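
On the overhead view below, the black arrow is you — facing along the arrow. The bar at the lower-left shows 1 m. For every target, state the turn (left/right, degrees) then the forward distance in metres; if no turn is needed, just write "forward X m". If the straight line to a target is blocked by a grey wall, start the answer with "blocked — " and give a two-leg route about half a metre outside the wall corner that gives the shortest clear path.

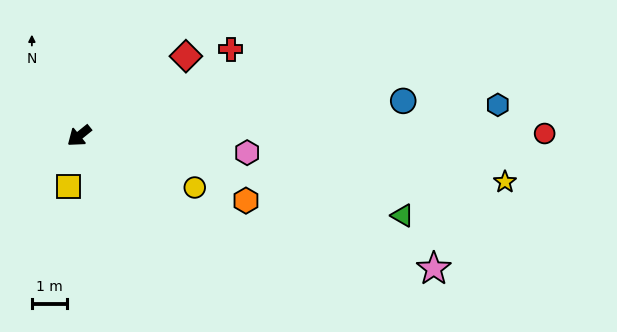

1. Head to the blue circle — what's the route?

turn left 147°, forward 9.4 m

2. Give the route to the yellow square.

turn left 39°, forward 1.5 m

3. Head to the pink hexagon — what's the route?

turn left 135°, forward 4.9 m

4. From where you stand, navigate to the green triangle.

turn left 127°, forward 9.6 m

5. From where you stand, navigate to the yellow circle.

turn left 117°, forward 3.7 m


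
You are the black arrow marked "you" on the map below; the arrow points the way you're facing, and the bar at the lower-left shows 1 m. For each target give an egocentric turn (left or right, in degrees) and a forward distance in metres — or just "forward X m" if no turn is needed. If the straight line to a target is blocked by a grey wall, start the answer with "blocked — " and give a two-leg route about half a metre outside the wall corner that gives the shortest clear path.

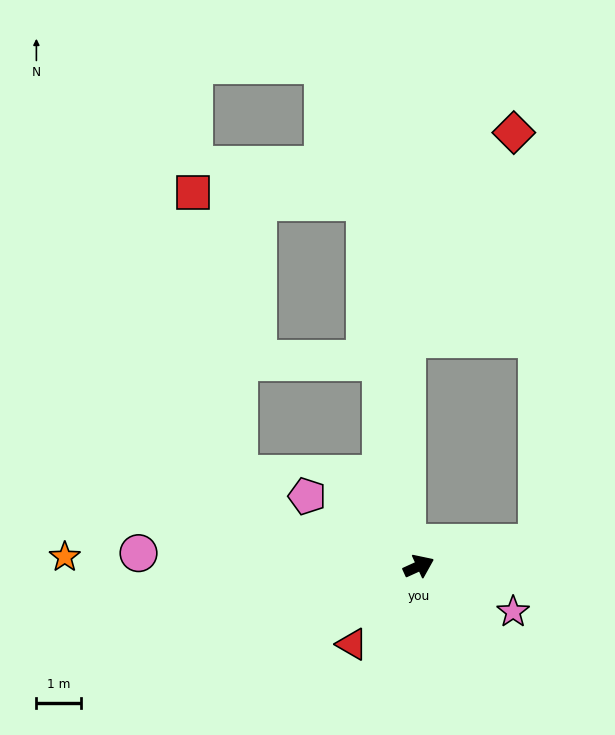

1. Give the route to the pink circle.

turn left 153°, forward 6.3 m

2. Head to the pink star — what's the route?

turn right 50°, forward 2.4 m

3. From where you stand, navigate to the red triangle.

turn right 155°, forward 2.3 m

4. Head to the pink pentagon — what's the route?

turn left 123°, forward 3.0 m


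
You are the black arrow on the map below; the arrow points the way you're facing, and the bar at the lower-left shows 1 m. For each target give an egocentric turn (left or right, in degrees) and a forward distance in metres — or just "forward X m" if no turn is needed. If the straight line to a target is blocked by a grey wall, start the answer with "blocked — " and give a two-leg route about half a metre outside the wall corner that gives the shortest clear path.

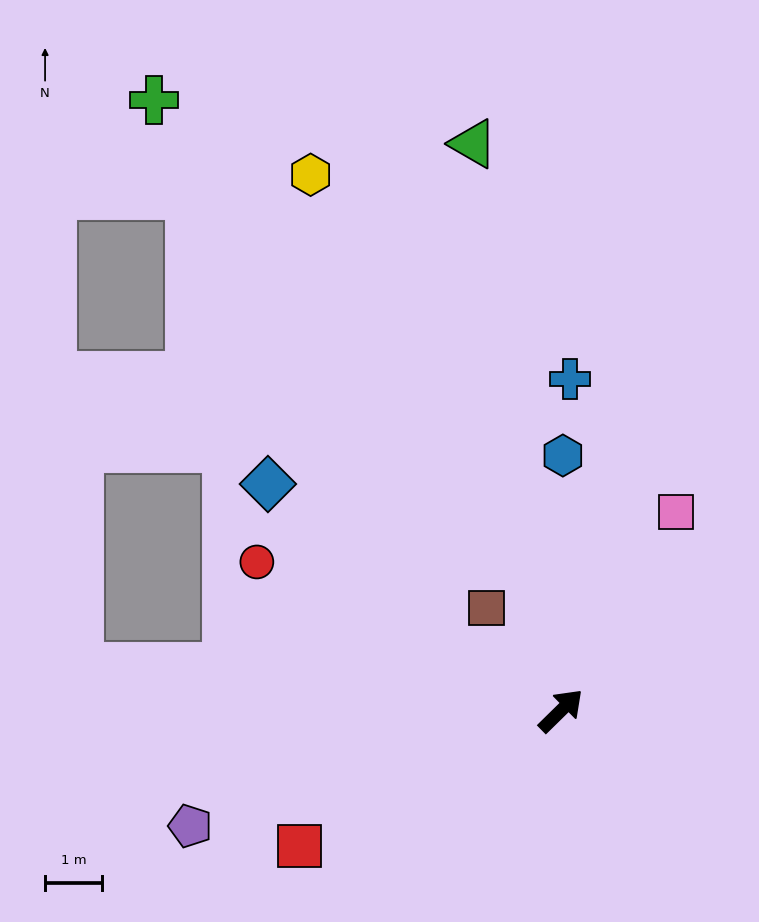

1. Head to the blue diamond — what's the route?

turn left 98°, forward 6.5 m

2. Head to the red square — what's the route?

turn left 163°, forward 5.1 m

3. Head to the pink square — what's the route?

turn left 15°, forward 4.0 m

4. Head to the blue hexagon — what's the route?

turn left 45°, forward 4.4 m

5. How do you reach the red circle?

turn left 109°, forward 5.9 m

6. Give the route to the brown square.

turn left 82°, forward 2.2 m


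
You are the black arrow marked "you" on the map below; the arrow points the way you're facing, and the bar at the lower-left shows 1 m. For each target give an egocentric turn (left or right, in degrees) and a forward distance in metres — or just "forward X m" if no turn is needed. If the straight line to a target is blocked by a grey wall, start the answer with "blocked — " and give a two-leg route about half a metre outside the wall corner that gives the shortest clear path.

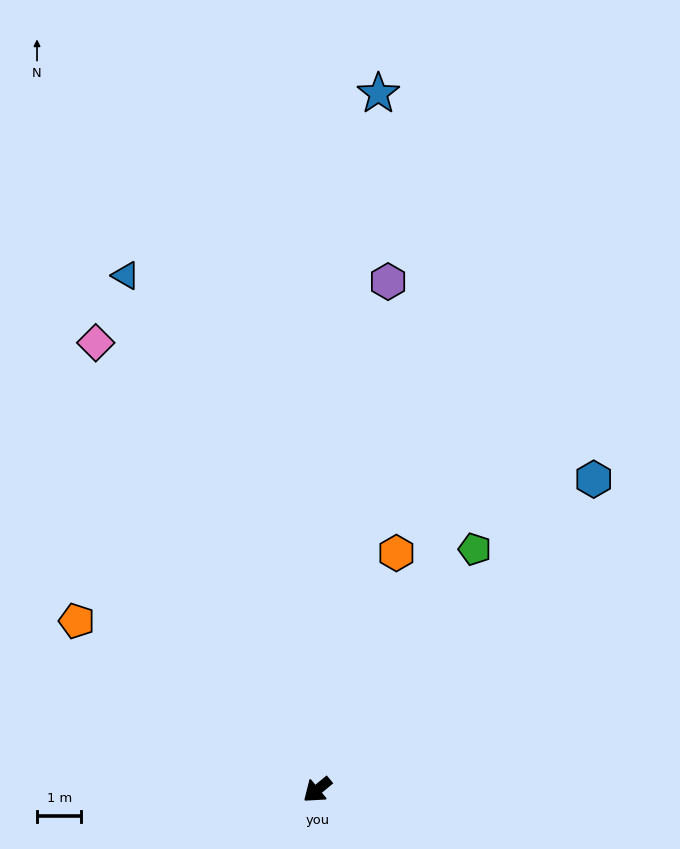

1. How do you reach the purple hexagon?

turn right 137°, forward 11.5 m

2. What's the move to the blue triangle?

turn right 109°, forward 12.3 m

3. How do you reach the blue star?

turn right 135°, forward 15.7 m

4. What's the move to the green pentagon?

turn right 163°, forward 6.5 m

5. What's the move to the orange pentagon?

turn right 75°, forward 6.6 m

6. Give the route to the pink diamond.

turn right 103°, forward 11.2 m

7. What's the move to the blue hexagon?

turn right 171°, forward 9.4 m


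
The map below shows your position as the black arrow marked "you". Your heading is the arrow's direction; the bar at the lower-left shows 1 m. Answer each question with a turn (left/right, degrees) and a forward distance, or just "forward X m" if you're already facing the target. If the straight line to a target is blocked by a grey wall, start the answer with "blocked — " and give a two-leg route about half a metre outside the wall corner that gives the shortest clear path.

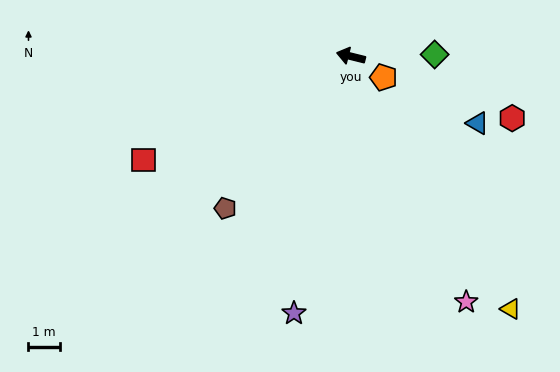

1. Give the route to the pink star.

turn left 129°, forward 8.7 m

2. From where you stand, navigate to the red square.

turn left 40°, forward 7.4 m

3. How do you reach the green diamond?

turn right 165°, forward 2.7 m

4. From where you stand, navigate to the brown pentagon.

turn left 64°, forward 6.3 m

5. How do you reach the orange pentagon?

turn left 161°, forward 1.2 m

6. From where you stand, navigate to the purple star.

turn left 91°, forward 8.4 m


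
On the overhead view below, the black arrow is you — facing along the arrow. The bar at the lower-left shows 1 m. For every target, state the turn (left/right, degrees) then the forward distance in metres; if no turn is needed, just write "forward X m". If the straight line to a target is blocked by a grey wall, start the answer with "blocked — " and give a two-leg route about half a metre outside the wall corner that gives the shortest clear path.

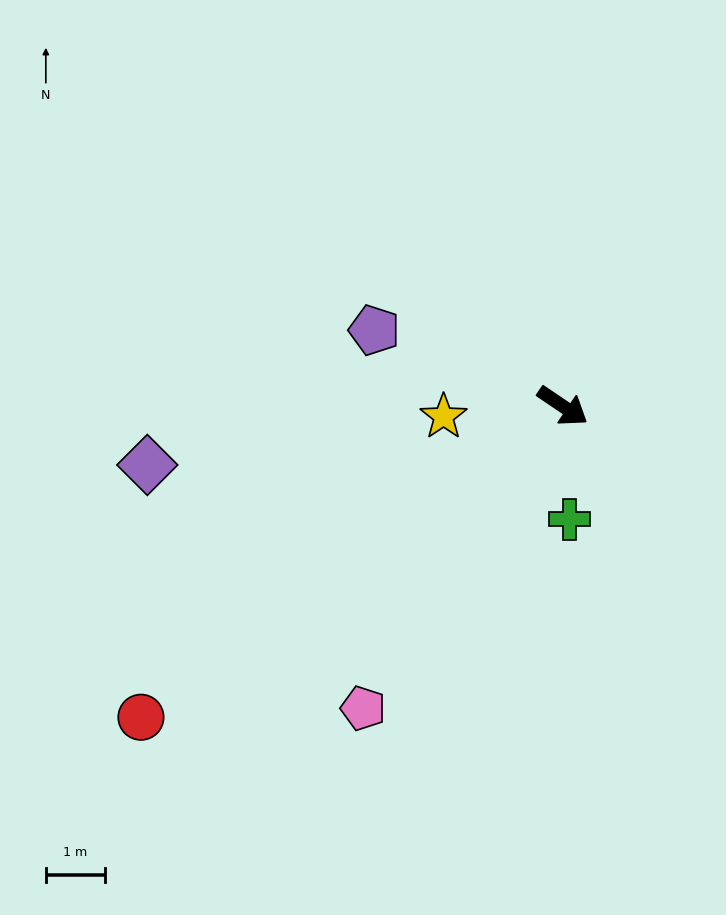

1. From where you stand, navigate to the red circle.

turn right 110°, forward 8.8 m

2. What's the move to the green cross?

turn right 53°, forward 1.9 m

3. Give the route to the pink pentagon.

turn right 89°, forward 6.1 m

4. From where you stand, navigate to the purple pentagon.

turn right 168°, forward 3.4 m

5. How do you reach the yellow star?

turn right 141°, forward 2.0 m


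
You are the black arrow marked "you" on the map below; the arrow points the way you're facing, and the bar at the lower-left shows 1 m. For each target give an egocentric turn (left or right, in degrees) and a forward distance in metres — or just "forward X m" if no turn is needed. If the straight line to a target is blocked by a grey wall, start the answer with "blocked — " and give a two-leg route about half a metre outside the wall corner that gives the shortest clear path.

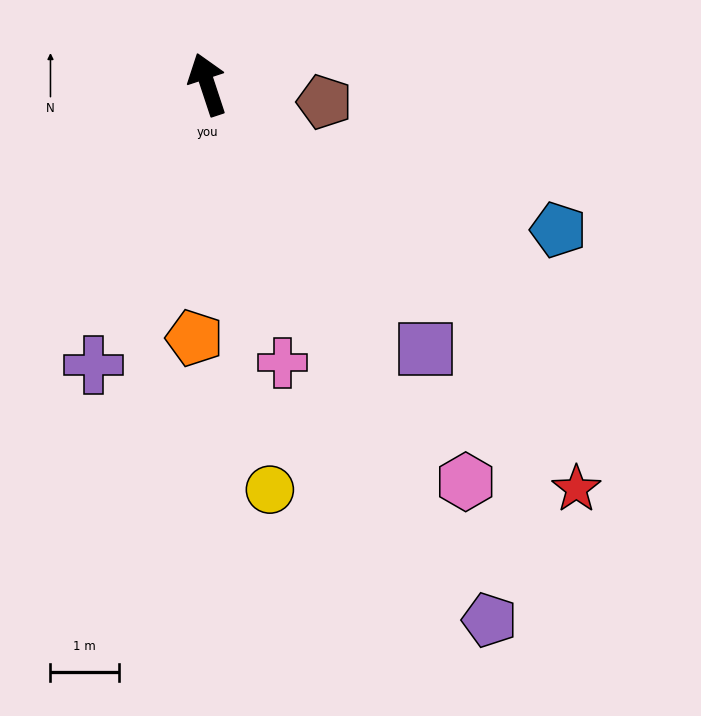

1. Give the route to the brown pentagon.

turn right 117°, forward 1.7 m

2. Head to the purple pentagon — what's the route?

turn right 171°, forward 8.8 m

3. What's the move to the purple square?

turn right 159°, forward 5.0 m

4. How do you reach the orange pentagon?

turn left 159°, forward 3.7 m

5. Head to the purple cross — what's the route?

turn left 140°, forward 4.4 m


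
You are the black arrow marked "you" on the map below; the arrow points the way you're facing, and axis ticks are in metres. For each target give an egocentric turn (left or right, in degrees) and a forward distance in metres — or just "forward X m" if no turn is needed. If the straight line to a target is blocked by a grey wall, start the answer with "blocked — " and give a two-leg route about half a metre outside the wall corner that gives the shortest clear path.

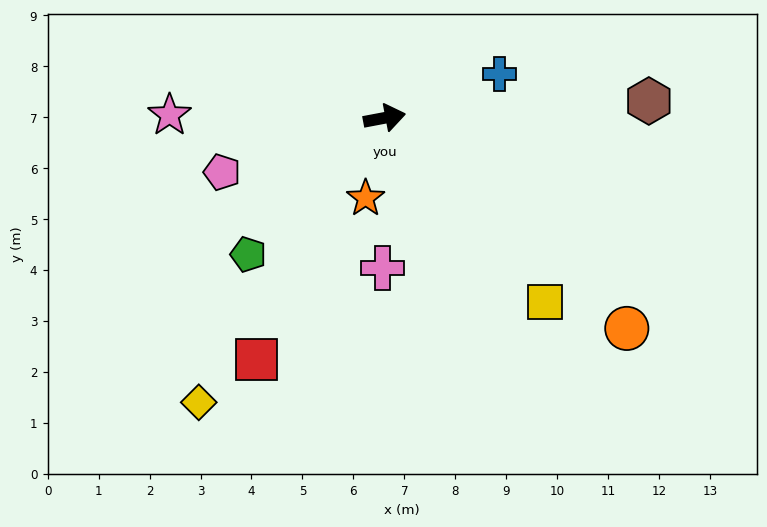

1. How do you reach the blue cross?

turn left 10°, forward 2.4 m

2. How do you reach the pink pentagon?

turn right 172°, forward 3.4 m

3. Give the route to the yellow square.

turn right 60°, forward 4.8 m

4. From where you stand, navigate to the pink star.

turn left 169°, forward 4.2 m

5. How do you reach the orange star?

turn right 114°, forward 1.6 m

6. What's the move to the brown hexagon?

turn right 7°, forward 5.2 m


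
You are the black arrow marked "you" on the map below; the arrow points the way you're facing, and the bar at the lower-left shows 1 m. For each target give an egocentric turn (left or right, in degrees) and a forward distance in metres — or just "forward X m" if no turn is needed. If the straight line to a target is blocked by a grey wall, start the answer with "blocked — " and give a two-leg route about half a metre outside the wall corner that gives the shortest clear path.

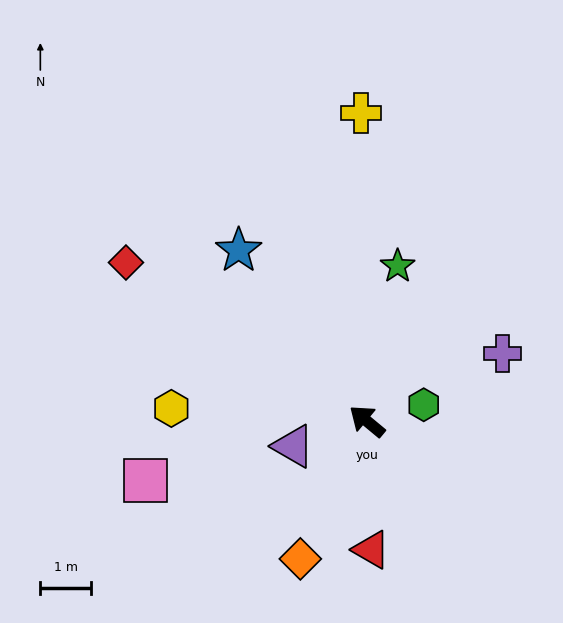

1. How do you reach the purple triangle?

turn left 58°, forward 1.5 m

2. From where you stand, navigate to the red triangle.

turn left 132°, forward 2.5 m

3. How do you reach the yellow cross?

turn right 49°, forward 6.1 m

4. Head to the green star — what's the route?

turn right 62°, forward 3.1 m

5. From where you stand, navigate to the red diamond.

turn left 6°, forward 5.7 m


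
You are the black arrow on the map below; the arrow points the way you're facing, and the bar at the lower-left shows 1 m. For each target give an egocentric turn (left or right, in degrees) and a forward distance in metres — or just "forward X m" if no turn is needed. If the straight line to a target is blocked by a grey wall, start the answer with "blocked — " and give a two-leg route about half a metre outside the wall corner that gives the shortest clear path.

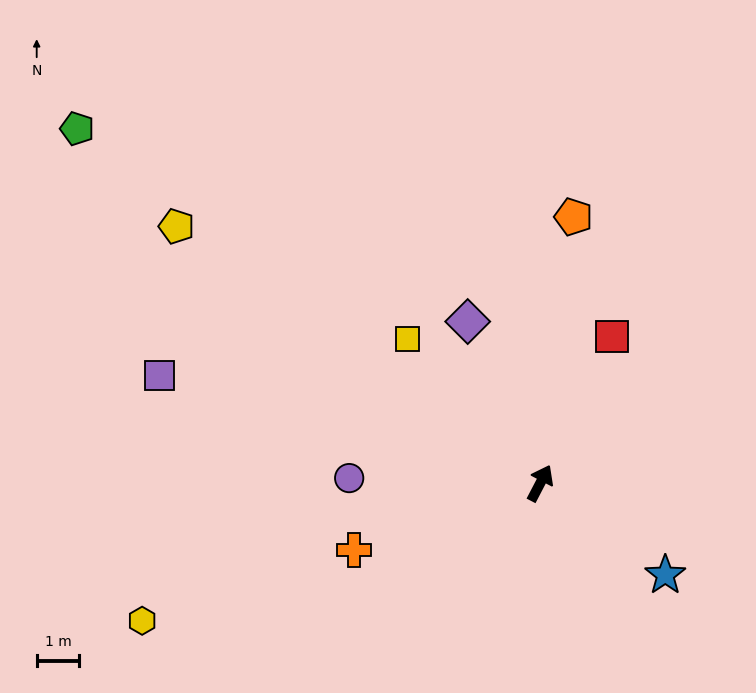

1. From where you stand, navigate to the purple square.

turn left 102°, forward 9.3 m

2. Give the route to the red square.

forward 3.8 m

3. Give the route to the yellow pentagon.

turn left 82°, forward 10.4 m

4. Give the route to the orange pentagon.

turn left 20°, forward 6.3 m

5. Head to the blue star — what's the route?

turn right 99°, forward 3.6 m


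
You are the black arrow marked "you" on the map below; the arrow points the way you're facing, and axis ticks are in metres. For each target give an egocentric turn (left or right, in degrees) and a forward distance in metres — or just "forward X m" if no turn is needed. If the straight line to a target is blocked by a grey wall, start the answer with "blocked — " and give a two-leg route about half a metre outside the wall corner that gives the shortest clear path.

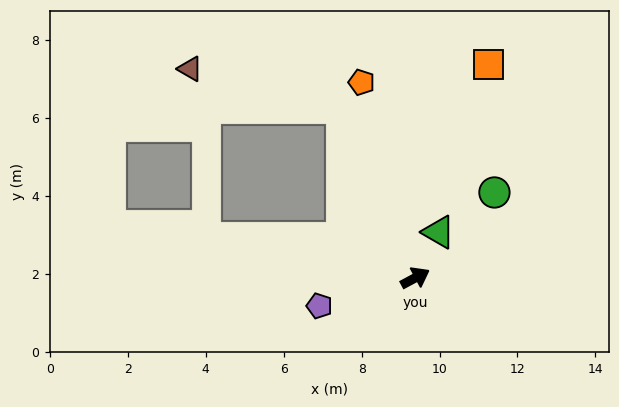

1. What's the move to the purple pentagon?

turn left 168°, forward 2.6 m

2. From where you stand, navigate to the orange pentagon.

turn left 77°, forward 5.2 m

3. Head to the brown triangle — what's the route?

blocked — turn left 85°, forward 4.8 m, then turn left 53°, forward 4.0 m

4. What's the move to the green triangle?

turn left 35°, forward 1.3 m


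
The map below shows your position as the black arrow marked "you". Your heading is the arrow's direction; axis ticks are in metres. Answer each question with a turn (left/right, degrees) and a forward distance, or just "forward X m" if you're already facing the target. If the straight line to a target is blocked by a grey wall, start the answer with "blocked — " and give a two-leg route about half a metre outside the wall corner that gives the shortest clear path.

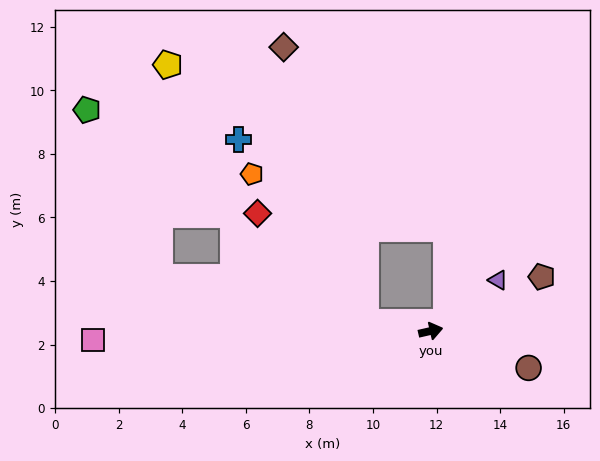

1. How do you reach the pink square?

turn left 169°, forward 10.6 m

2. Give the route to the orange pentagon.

blocked — turn left 160°, forward 2.1 m, then turn right 45°, forward 5.9 m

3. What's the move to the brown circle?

turn right 34°, forward 3.3 m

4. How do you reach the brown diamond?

blocked — turn left 160°, forward 2.1 m, then turn right 66°, forward 9.0 m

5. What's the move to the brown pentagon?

turn left 13°, forward 3.9 m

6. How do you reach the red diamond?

blocked — turn left 160°, forward 2.1 m, then turn right 38°, forward 4.8 m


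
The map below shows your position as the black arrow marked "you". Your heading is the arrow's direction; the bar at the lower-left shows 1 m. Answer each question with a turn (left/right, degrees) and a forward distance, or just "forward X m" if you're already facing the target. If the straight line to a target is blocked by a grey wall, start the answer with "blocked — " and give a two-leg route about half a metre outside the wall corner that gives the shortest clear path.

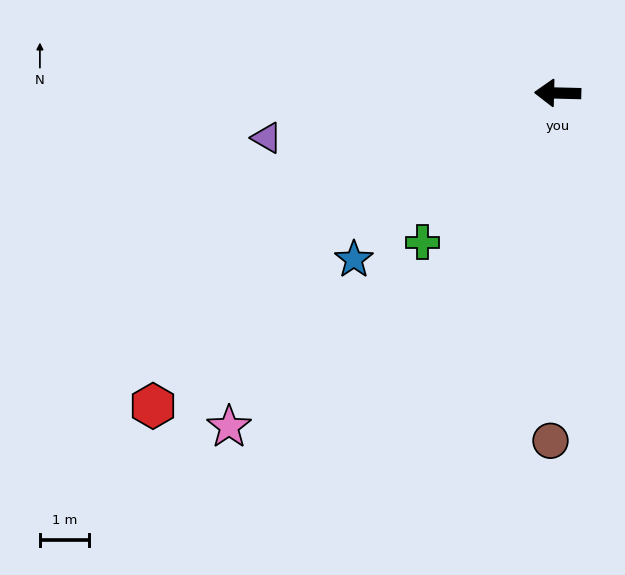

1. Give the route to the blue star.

turn left 41°, forward 5.4 m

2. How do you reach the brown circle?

turn left 90°, forward 7.1 m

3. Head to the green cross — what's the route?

turn left 49°, forward 4.1 m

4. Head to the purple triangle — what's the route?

turn left 10°, forward 6.0 m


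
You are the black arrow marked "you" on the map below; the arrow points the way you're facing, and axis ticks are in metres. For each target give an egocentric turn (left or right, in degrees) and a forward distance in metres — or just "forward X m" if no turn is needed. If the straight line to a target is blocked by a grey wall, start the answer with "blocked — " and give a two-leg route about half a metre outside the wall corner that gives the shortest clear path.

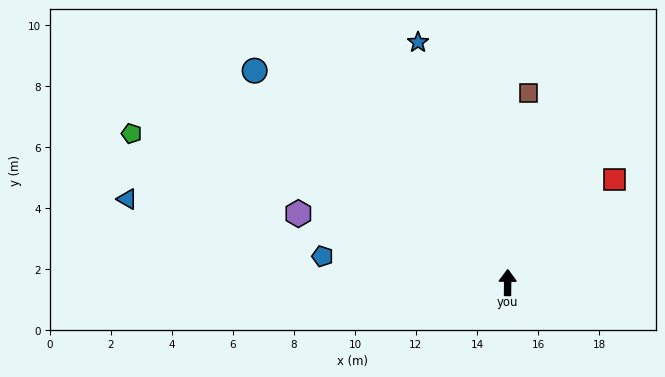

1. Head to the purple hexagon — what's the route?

turn left 72°, forward 7.2 m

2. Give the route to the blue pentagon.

turn left 82°, forward 6.1 m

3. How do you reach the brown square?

turn right 6°, forward 6.3 m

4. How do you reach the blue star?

turn left 21°, forward 8.4 m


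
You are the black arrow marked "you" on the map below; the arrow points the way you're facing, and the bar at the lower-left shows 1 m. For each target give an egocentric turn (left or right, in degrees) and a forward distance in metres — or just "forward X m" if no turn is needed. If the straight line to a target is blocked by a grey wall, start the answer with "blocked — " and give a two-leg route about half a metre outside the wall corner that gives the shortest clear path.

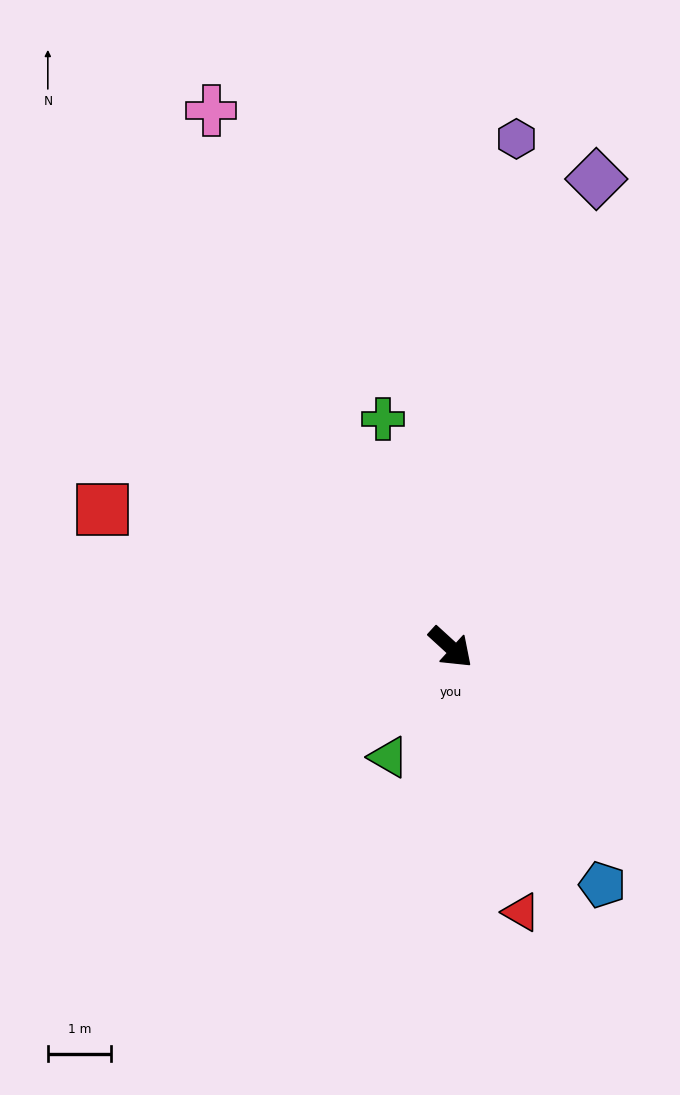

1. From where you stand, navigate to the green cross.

turn left 149°, forward 3.7 m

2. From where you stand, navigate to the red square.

turn right 159°, forward 5.9 m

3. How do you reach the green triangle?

turn right 77°, forward 2.0 m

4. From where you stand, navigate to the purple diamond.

turn left 115°, forward 7.7 m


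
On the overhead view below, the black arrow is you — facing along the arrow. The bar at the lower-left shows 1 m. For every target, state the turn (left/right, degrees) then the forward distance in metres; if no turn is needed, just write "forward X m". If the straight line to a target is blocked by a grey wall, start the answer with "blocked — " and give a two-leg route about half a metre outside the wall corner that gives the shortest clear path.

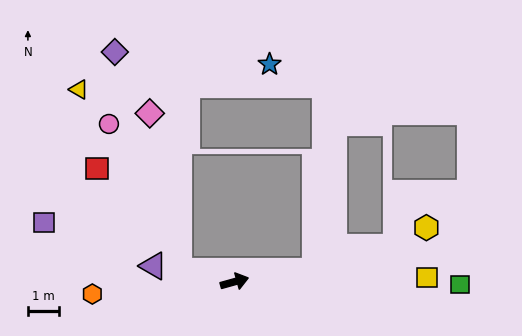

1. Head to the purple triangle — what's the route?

turn left 153°, forward 2.7 m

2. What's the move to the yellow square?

turn right 14°, forward 6.2 m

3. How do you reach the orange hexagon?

turn left 169°, forward 4.6 m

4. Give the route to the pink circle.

blocked — turn left 153°, forward 1.8 m, then turn right 53°, forward 5.3 m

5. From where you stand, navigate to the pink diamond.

blocked — turn left 153°, forward 1.8 m, then turn right 68°, forward 5.2 m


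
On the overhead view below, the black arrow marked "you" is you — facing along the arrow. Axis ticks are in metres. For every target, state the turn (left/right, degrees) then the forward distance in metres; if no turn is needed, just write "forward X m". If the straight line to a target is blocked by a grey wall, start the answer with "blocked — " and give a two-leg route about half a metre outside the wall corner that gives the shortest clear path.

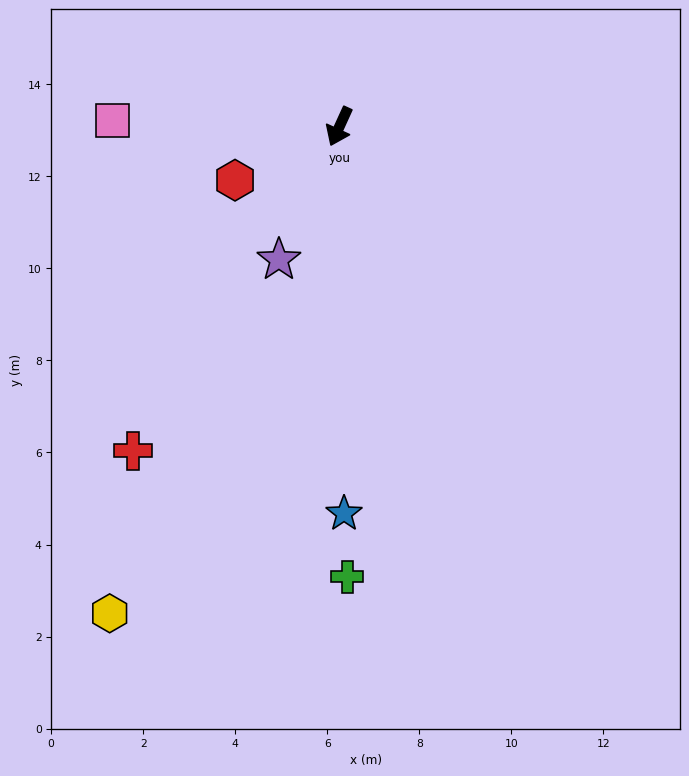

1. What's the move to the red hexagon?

turn right 38°, forward 2.5 m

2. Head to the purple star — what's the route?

forward 3.2 m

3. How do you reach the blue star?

turn left 25°, forward 8.4 m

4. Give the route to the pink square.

turn right 67°, forward 4.9 m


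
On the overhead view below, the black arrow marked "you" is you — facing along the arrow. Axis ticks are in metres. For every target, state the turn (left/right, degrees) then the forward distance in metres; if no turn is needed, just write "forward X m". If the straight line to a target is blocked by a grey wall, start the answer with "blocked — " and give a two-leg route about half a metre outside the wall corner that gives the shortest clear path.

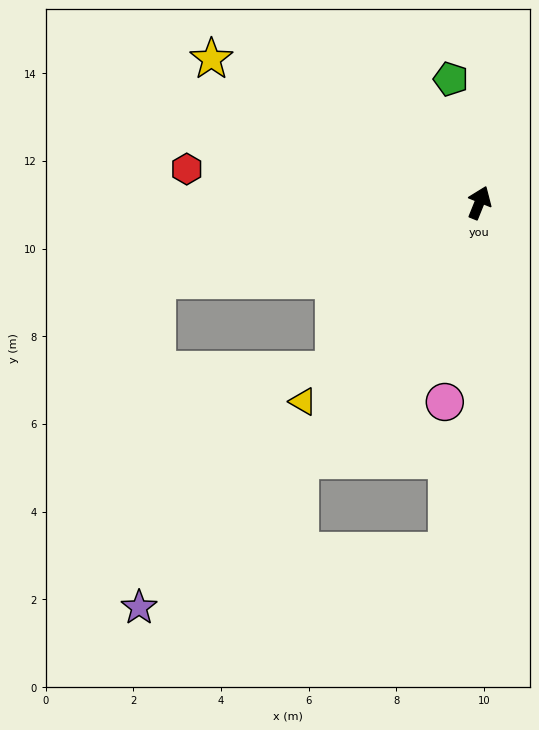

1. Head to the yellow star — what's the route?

turn left 84°, forward 6.9 m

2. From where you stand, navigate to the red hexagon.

turn left 105°, forward 6.7 m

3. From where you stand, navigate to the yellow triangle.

turn left 160°, forward 6.1 m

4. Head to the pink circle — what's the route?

turn right 168°, forward 4.6 m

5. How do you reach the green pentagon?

turn left 35°, forward 2.9 m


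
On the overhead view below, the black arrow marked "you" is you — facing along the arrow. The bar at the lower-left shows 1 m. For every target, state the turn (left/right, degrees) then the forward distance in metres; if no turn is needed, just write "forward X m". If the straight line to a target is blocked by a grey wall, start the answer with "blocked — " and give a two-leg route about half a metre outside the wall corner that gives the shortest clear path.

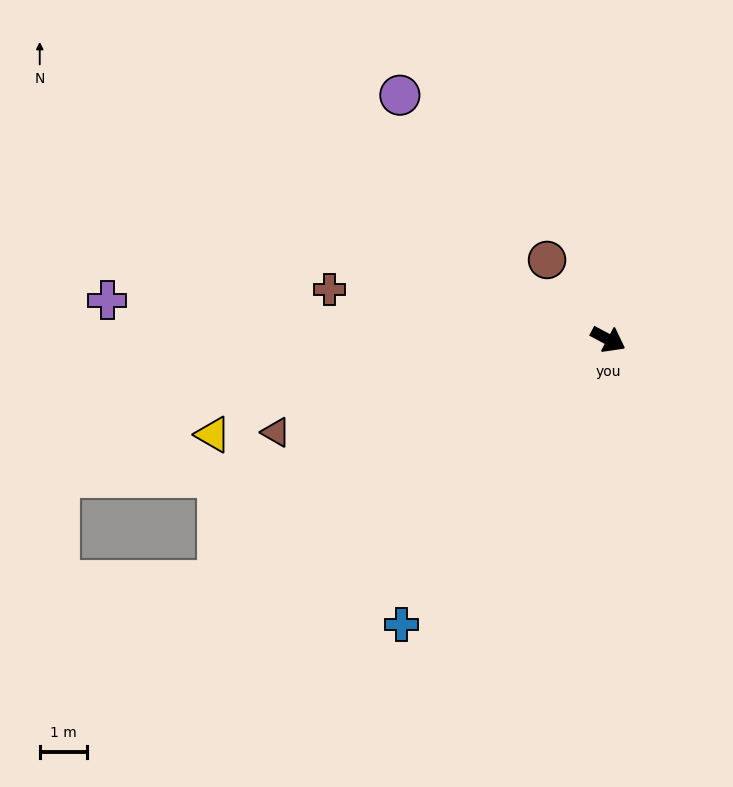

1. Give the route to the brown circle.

turn left 156°, forward 2.1 m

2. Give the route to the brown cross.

turn right 162°, forward 5.9 m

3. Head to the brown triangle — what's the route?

turn right 136°, forward 7.2 m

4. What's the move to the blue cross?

turn right 98°, forward 7.4 m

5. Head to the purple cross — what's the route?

turn right 156°, forward 10.5 m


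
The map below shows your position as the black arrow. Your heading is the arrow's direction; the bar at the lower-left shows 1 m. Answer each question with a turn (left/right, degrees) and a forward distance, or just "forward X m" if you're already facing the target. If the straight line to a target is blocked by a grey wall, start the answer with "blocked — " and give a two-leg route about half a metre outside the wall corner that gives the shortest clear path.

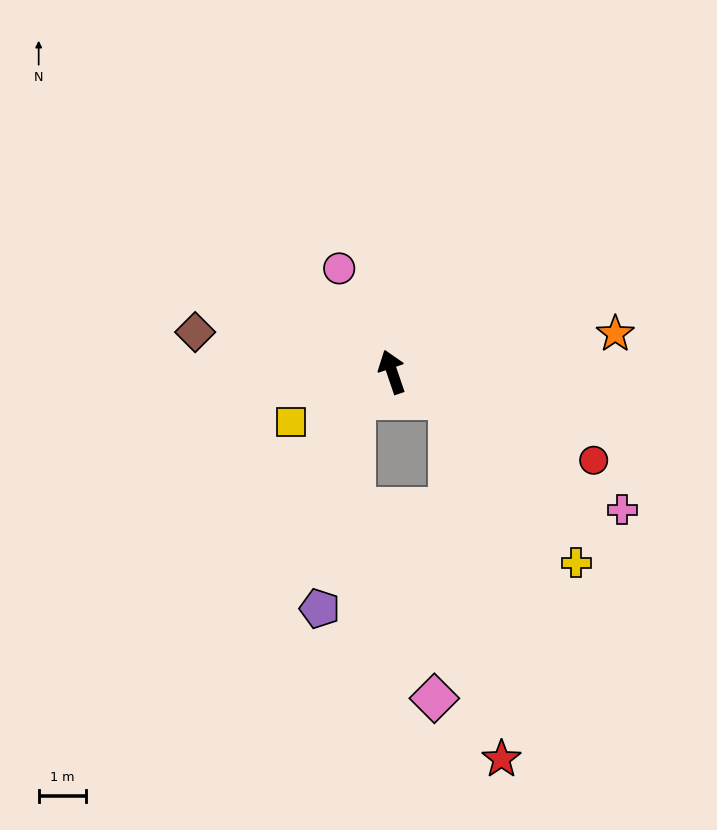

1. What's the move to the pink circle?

turn left 8°, forward 2.5 m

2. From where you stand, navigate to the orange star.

turn right 99°, forward 4.8 m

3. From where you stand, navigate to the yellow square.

turn left 98°, forward 2.4 m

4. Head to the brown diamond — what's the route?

turn left 60°, forward 4.2 m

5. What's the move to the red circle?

turn right 132°, forward 4.6 m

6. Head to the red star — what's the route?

blocked — turn right 135°, forward 1.3 m, then turn right 55°, forward 7.7 m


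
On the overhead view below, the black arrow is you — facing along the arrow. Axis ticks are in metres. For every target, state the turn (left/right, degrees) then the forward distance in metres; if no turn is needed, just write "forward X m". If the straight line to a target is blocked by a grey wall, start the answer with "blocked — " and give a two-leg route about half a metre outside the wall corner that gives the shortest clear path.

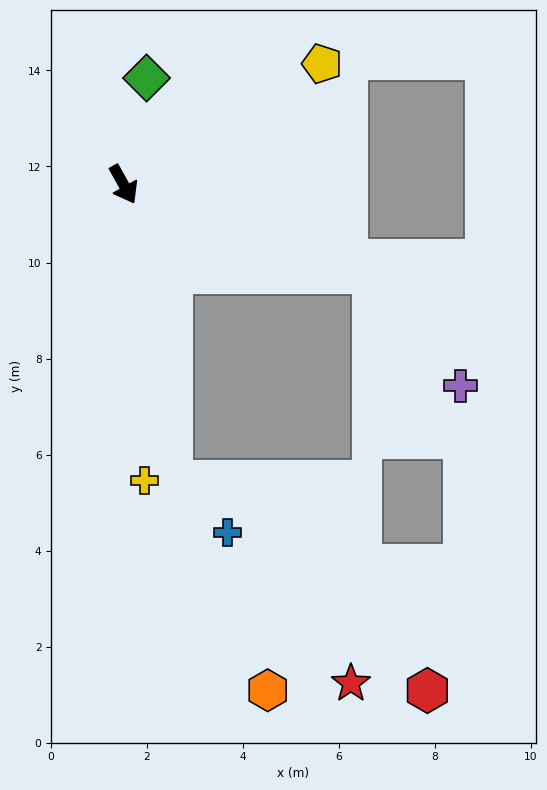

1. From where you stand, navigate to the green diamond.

turn left 139°, forward 2.3 m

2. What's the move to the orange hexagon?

blocked — turn right 20°, forward 6.3 m, then turn left 15°, forward 4.8 m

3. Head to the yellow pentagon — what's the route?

turn left 92°, forward 4.8 m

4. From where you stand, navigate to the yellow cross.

turn right 25°, forward 6.2 m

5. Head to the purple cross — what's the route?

blocked — turn left 41°, forward 5.5 m, then turn right 32°, forward 3.0 m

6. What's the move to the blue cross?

blocked — turn right 20°, forward 6.3 m, then turn left 37°, forward 1.6 m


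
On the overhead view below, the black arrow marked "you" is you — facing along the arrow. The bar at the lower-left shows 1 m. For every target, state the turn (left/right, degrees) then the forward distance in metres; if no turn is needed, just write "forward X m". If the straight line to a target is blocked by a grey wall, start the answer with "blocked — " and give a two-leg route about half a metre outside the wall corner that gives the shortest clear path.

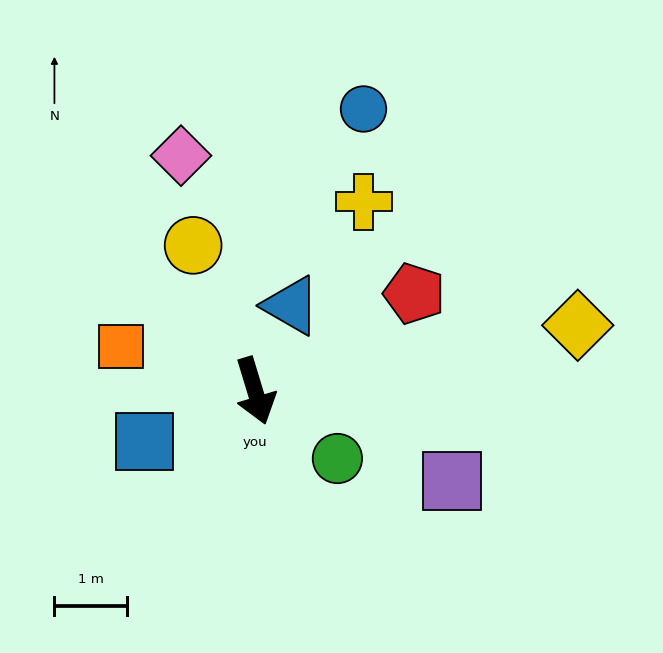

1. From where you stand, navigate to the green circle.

turn left 34°, forward 1.5 m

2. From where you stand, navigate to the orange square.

turn right 125°, forward 1.9 m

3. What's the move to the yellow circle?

turn right 174°, forward 2.2 m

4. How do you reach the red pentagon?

turn left 105°, forward 2.6 m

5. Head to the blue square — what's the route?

turn right 82°, forward 1.7 m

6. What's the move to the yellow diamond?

turn left 85°, forward 4.5 m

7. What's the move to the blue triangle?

turn left 140°, forward 1.3 m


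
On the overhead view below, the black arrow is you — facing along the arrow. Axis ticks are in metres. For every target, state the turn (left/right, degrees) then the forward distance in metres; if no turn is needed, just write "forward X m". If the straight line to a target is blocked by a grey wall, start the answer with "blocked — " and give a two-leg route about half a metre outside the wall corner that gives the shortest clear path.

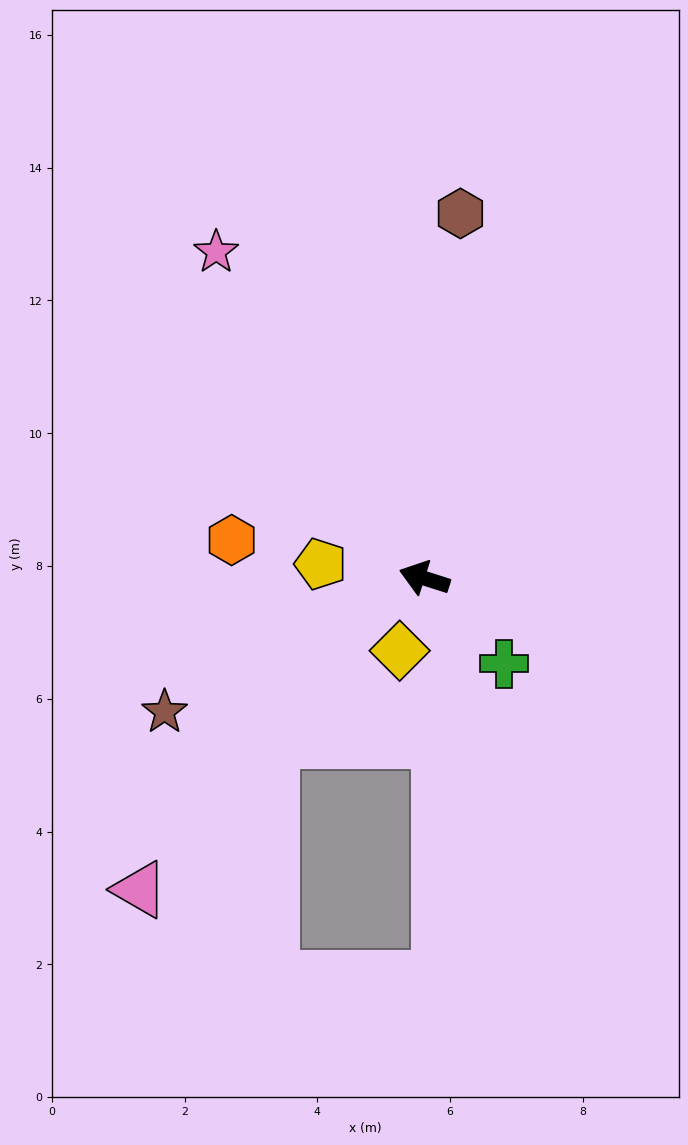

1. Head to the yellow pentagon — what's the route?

turn left 10°, forward 1.6 m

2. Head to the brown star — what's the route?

turn left 45°, forward 4.4 m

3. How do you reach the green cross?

turn left 151°, forward 1.8 m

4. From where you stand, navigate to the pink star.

turn right 40°, forward 5.8 m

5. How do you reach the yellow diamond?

turn left 89°, forward 1.2 m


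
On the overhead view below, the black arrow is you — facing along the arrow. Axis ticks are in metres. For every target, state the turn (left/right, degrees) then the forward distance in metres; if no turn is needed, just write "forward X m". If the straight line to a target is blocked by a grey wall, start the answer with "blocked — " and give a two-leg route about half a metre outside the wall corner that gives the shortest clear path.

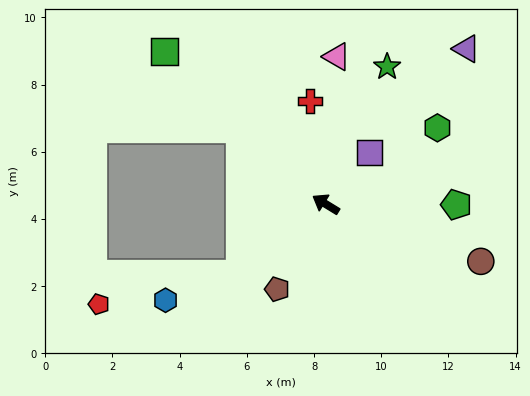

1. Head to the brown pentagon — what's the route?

turn left 92°, forward 2.9 m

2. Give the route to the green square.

turn right 12°, forward 6.6 m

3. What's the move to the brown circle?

turn right 169°, forward 4.9 m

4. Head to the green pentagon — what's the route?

turn right 149°, forward 3.9 m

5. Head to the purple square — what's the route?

turn right 99°, forward 2.0 m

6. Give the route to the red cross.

turn right 50°, forward 3.1 m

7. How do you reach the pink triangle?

turn right 63°, forward 4.4 m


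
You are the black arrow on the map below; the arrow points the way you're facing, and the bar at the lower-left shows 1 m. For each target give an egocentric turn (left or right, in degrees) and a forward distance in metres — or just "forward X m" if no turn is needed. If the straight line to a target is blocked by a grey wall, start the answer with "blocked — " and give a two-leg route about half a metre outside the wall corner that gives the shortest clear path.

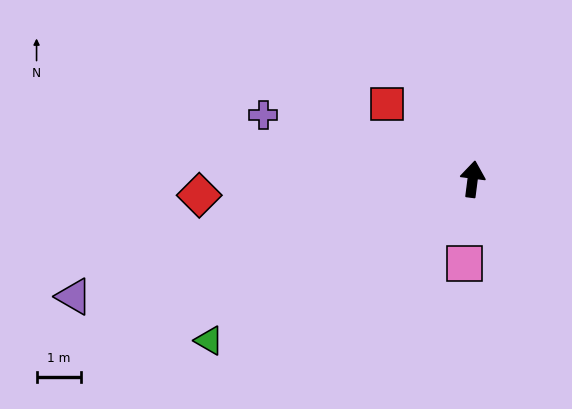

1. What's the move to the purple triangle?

turn left 114°, forward 9.3 m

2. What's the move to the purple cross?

turn left 80°, forward 4.9 m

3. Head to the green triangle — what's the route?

turn left 129°, forward 6.9 m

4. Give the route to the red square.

turn left 56°, forward 2.5 m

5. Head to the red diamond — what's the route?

turn left 101°, forward 6.1 m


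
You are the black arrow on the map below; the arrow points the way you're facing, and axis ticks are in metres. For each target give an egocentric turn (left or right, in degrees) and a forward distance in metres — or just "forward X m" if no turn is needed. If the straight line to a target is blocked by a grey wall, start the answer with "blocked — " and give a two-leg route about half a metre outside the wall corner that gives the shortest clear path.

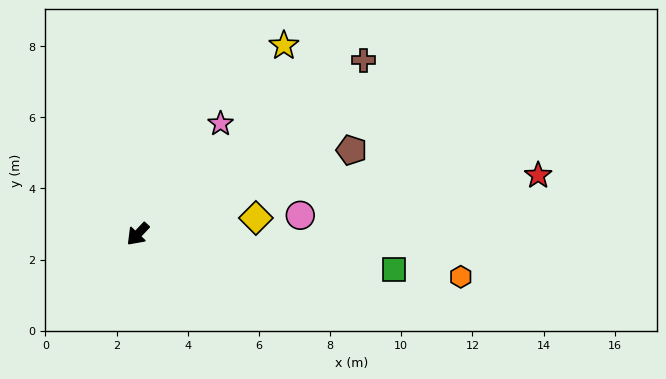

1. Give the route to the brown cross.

turn left 171°, forward 8.0 m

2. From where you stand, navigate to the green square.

turn left 126°, forward 7.3 m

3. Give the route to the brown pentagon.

turn left 155°, forward 6.5 m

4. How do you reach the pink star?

turn right 173°, forward 3.9 m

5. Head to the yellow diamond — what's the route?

turn left 141°, forward 3.4 m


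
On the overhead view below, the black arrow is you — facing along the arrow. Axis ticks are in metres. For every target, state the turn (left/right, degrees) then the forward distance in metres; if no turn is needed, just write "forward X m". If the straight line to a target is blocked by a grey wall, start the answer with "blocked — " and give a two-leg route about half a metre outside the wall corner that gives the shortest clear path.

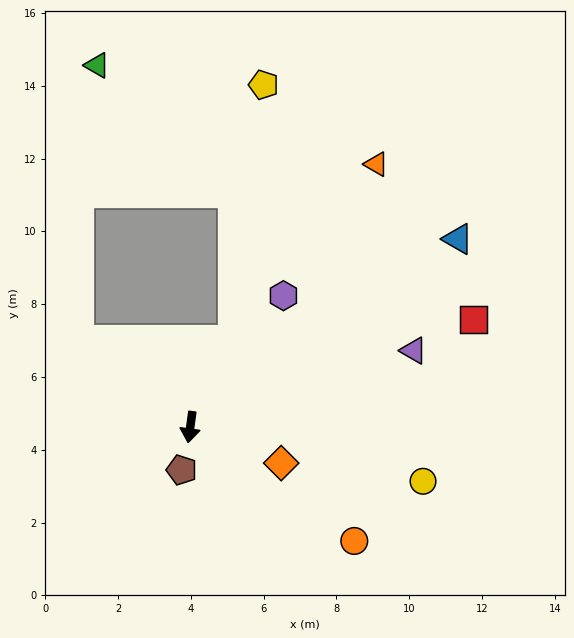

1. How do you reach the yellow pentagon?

blocked — turn left 161°, forward 2.7 m, then turn left 20°, forward 7.1 m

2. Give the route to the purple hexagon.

turn left 153°, forward 4.4 m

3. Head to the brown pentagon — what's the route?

turn right 3°, forward 1.2 m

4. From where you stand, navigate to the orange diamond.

turn left 76°, forward 2.7 m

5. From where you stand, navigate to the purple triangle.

turn left 117°, forward 6.5 m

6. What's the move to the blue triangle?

turn left 133°, forward 9.0 m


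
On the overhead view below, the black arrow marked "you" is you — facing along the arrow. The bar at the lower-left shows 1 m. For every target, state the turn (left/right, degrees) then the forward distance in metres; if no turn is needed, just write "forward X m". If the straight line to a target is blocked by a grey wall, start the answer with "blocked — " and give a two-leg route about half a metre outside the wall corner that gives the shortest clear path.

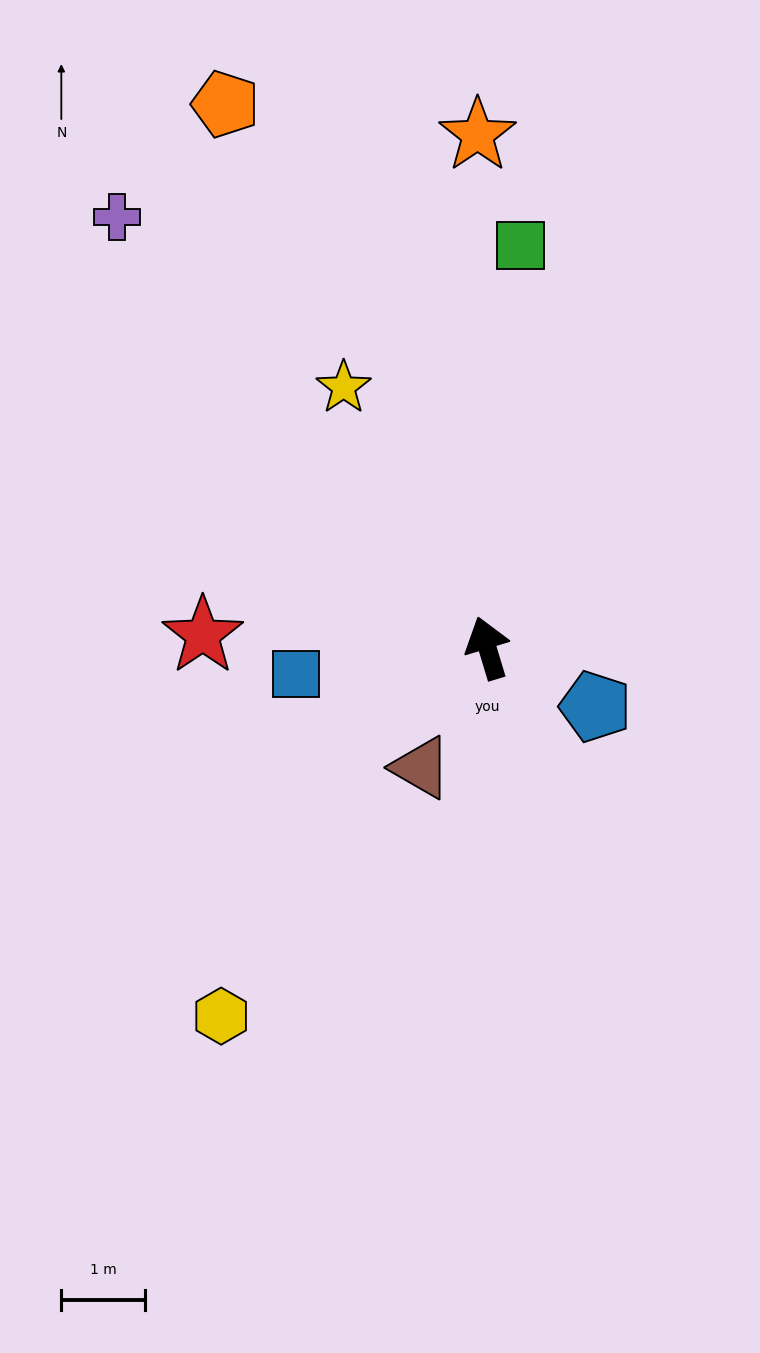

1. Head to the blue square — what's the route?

turn left 81°, forward 2.3 m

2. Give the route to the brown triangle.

turn left 134°, forward 1.6 m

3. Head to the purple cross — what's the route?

turn left 24°, forward 6.8 m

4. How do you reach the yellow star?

turn left 12°, forward 3.6 m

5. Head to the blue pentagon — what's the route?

turn right 135°, forward 1.5 m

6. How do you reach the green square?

turn right 22°, forward 4.8 m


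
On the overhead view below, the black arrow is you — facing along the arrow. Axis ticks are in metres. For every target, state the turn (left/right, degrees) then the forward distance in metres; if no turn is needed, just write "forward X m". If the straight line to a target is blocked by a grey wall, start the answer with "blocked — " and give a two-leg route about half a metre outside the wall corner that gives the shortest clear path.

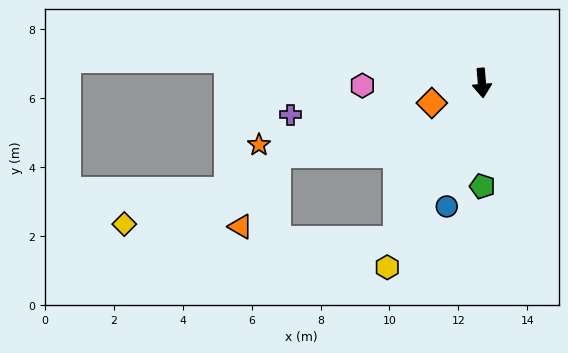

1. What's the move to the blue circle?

turn right 21°, forward 3.7 m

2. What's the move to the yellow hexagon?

turn right 32°, forward 6.0 m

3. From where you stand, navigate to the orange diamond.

turn right 73°, forward 1.6 m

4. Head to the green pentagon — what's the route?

turn right 4°, forward 3.0 m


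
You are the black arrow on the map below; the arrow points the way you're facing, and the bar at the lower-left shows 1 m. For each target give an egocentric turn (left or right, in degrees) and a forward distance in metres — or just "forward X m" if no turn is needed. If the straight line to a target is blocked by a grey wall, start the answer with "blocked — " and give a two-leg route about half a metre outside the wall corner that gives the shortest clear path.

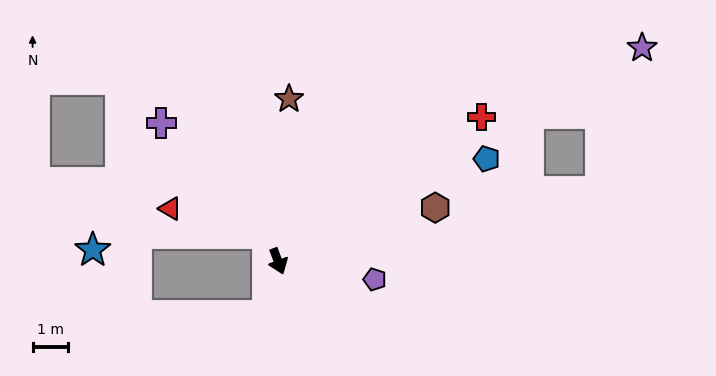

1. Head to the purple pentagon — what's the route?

turn left 59°, forward 2.8 m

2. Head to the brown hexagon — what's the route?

turn left 88°, forward 4.6 m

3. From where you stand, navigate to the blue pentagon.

turn left 96°, forward 6.5 m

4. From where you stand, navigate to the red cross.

turn left 105°, forward 7.0 m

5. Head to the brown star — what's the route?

turn left 155°, forward 4.6 m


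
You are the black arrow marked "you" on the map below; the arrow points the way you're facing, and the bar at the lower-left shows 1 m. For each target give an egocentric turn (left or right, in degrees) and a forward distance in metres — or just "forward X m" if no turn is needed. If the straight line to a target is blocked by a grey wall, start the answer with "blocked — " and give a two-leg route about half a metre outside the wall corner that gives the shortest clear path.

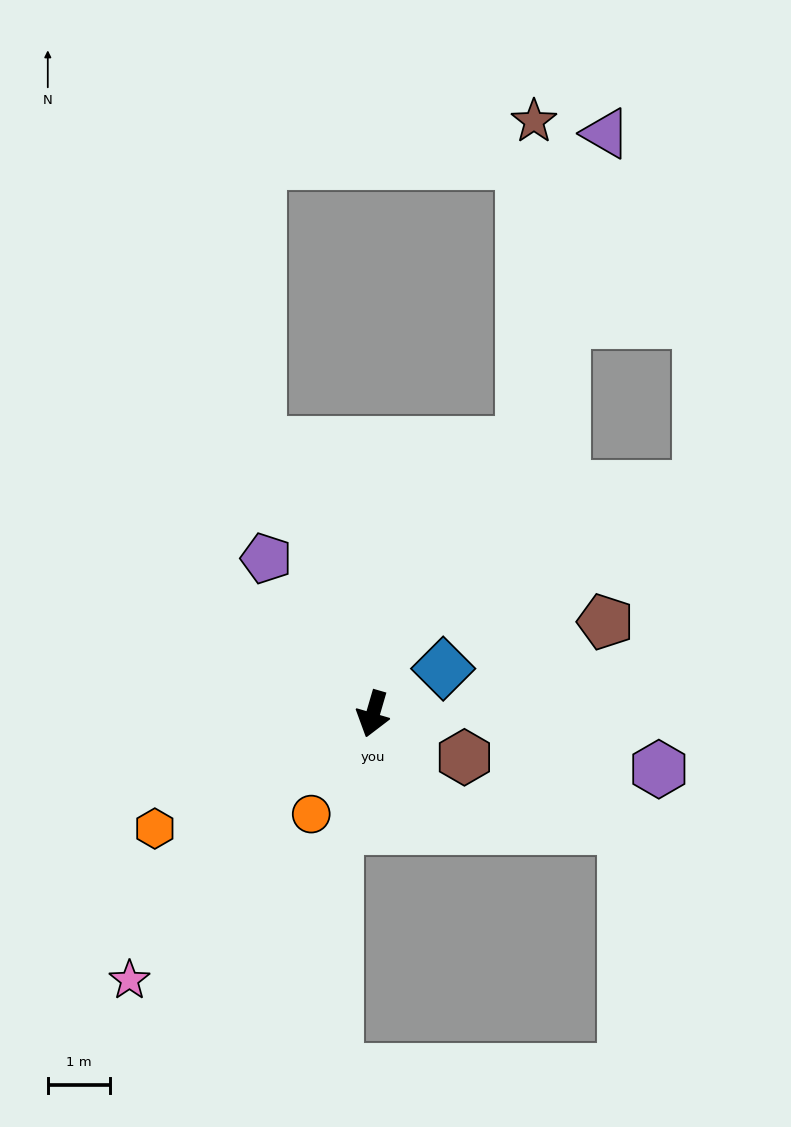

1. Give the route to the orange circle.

turn right 15°, forward 1.9 m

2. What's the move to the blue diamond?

turn left 139°, forward 1.3 m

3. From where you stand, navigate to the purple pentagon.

turn right 129°, forward 3.0 m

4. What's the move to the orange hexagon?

turn right 46°, forward 4.0 m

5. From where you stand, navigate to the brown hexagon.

turn left 81°, forward 1.6 m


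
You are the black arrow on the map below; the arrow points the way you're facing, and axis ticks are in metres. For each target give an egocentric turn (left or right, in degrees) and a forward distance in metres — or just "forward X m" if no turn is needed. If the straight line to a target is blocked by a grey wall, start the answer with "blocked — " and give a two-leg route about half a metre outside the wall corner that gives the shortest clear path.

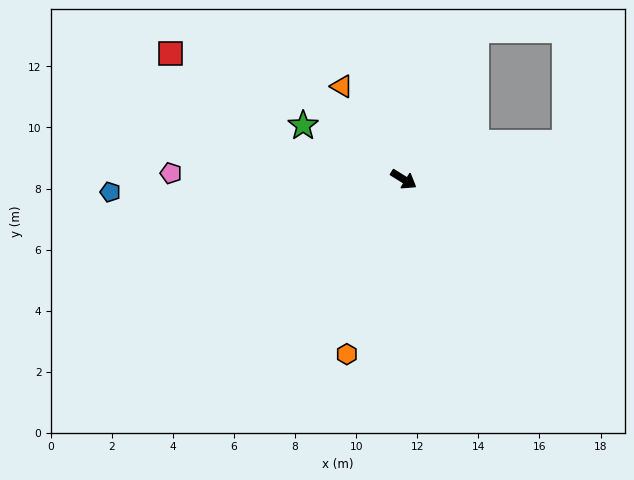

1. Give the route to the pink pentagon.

turn right 150°, forward 7.6 m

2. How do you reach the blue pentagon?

turn right 146°, forward 9.6 m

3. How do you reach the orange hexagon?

turn right 76°, forward 6.0 m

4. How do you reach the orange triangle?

turn left 155°, forward 3.7 m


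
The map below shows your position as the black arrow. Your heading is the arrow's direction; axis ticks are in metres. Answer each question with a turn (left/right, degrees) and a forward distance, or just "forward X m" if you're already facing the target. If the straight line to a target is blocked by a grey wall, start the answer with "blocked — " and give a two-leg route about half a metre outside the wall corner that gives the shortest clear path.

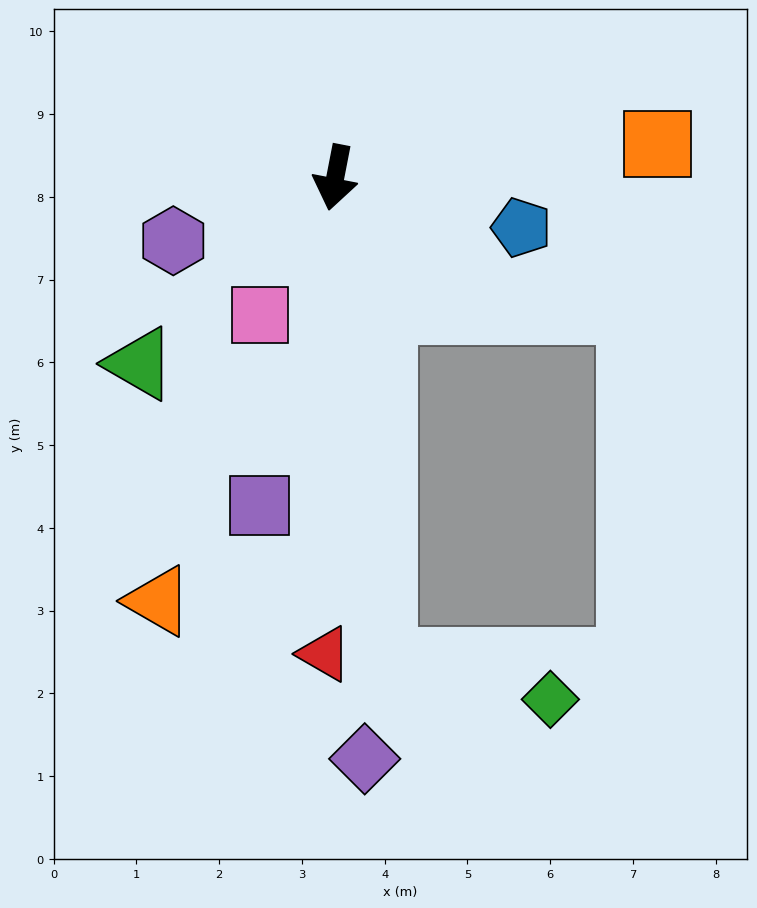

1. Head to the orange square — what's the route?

turn left 107°, forward 3.9 m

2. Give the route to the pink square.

turn right 18°, forward 1.9 m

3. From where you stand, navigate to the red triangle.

turn left 10°, forward 5.8 m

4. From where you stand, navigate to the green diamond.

blocked — turn left 16°, forward 5.9 m, then turn left 73°, forward 2.1 m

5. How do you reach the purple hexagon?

turn right 58°, forward 2.1 m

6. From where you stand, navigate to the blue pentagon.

turn left 86°, forward 2.3 m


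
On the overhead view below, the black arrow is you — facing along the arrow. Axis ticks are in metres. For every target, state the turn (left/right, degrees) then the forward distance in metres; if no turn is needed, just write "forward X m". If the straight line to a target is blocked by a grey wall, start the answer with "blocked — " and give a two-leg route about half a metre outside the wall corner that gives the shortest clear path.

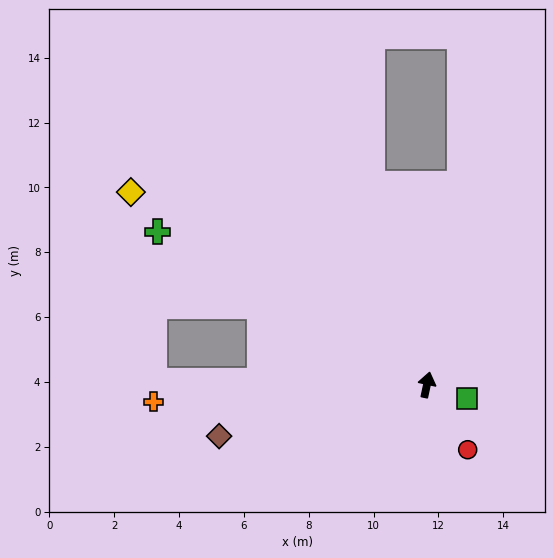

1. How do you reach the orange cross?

turn left 106°, forward 8.5 m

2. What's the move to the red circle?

turn right 136°, forward 2.4 m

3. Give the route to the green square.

turn right 97°, forward 1.3 m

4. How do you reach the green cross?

turn left 72°, forward 9.6 m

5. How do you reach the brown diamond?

turn left 116°, forward 6.6 m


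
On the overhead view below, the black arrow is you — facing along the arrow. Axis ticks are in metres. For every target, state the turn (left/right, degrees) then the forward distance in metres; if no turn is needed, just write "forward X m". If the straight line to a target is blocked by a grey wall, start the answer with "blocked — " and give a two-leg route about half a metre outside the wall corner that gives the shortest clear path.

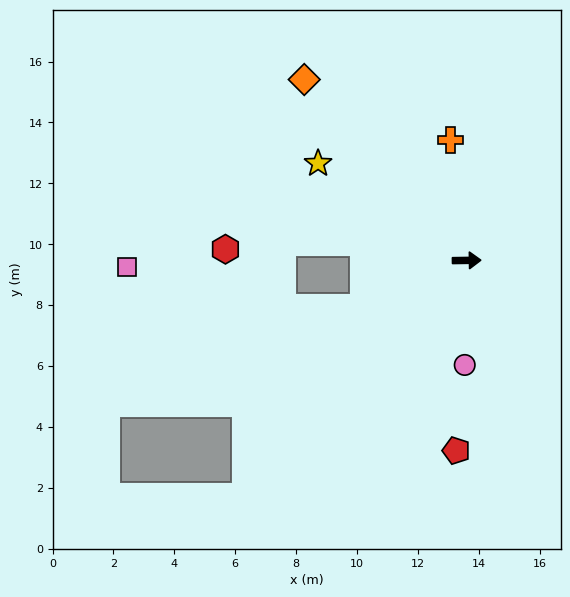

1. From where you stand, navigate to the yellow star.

turn left 146°, forward 5.8 m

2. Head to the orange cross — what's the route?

turn left 97°, forward 4.0 m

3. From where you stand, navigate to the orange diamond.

turn left 131°, forward 8.0 m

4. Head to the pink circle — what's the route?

turn right 92°, forward 3.4 m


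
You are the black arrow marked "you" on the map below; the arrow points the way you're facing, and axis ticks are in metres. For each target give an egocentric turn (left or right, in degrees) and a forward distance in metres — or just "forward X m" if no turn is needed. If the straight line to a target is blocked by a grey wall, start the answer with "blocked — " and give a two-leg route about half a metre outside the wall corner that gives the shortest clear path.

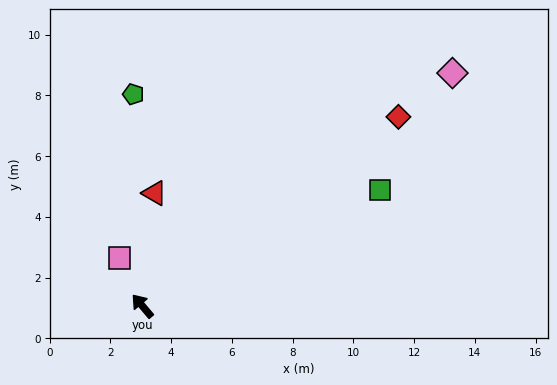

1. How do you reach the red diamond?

turn right 94°, forward 10.5 m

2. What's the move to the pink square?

turn right 15°, forward 1.7 m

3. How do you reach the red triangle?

turn right 46°, forward 3.7 m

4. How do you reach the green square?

turn right 104°, forward 8.7 m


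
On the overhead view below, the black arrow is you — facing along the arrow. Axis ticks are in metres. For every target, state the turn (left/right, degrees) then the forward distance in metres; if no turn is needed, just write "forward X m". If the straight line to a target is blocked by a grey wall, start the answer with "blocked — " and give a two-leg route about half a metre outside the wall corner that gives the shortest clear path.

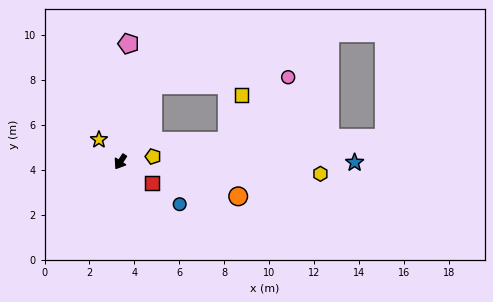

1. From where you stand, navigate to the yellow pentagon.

turn left 132°, forward 1.5 m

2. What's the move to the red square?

turn left 89°, forward 1.7 m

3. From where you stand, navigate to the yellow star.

turn right 103°, forward 1.4 m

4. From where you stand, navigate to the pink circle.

blocked — turn right 170°, forward 3.7 m, then turn right 63°, forward 6.0 m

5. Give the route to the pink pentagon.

turn right 151°, forward 5.3 m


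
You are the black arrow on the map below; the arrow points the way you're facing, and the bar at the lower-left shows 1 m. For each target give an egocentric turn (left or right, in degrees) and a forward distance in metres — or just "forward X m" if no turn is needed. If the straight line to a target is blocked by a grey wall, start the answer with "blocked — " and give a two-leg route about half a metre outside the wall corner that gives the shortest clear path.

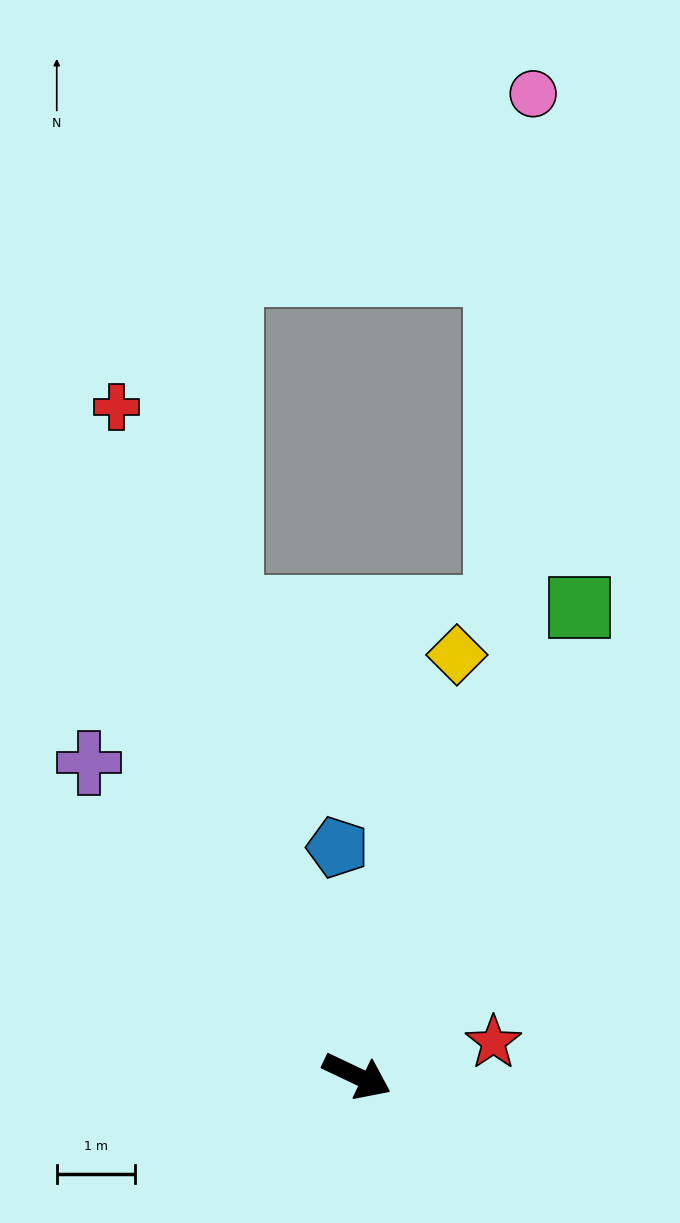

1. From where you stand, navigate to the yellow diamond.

turn left 102°, forward 5.6 m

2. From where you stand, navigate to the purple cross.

turn left 156°, forward 5.3 m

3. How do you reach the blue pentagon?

turn left 120°, forward 2.9 m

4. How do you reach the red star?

turn left 39°, forward 1.8 m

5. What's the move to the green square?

turn left 90°, forward 6.7 m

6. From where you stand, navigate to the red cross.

turn left 135°, forward 9.1 m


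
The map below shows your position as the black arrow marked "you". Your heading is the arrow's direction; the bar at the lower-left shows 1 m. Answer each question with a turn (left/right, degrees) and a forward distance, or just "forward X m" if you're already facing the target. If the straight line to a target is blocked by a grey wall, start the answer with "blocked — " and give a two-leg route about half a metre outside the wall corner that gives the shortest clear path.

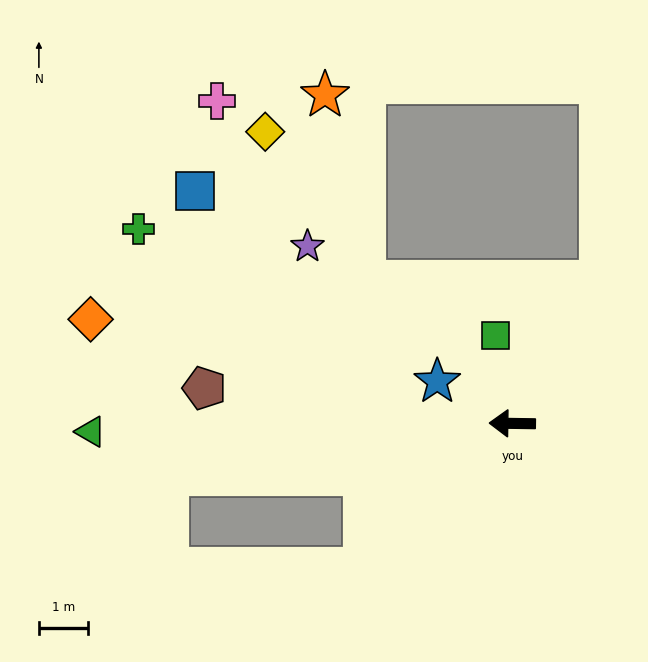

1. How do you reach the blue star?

turn right 28°, forward 1.8 m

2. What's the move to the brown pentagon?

turn right 6°, forward 6.4 m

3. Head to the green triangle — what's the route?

forward 8.6 m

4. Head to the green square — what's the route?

turn right 78°, forward 1.8 m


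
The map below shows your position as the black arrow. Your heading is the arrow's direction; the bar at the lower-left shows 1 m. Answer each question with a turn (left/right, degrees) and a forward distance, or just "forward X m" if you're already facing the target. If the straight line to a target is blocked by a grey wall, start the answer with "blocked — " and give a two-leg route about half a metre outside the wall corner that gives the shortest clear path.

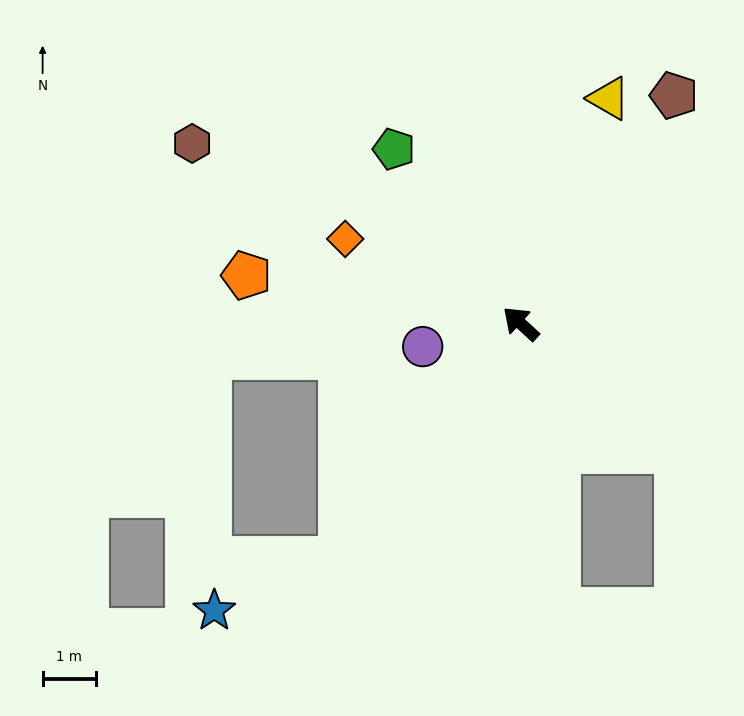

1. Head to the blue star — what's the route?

blocked — turn left 95°, forward 5.6 m, then turn right 30°, forward 2.6 m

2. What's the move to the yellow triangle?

turn right 69°, forward 4.6 m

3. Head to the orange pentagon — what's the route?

turn left 33°, forward 5.3 m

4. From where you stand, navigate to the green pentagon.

turn right 12°, forward 4.1 m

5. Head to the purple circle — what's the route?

turn left 56°, forward 1.9 m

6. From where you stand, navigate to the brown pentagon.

turn right 81°, forward 5.2 m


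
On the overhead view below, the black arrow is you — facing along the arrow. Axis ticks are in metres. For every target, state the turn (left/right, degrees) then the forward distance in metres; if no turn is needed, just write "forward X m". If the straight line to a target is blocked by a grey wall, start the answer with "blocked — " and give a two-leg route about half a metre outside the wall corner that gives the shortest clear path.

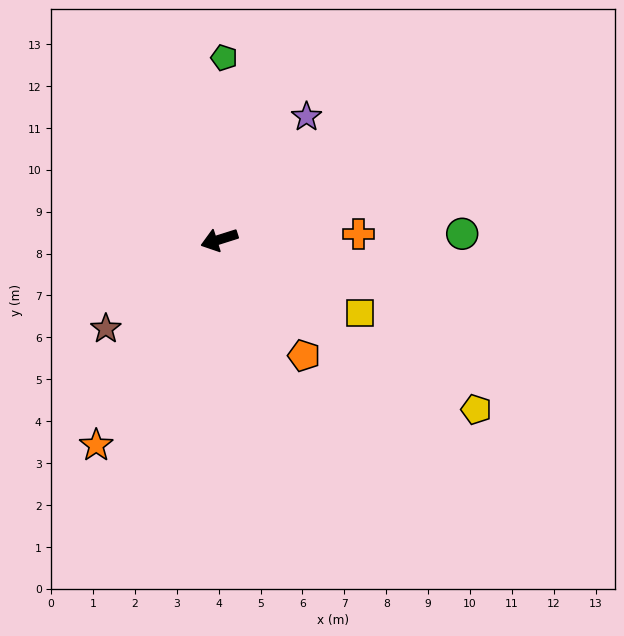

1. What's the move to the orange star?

turn left 42°, forward 5.7 m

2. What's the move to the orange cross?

turn left 165°, forward 3.3 m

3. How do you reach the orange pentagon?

turn left 109°, forward 3.4 m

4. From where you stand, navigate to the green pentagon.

turn right 109°, forward 4.3 m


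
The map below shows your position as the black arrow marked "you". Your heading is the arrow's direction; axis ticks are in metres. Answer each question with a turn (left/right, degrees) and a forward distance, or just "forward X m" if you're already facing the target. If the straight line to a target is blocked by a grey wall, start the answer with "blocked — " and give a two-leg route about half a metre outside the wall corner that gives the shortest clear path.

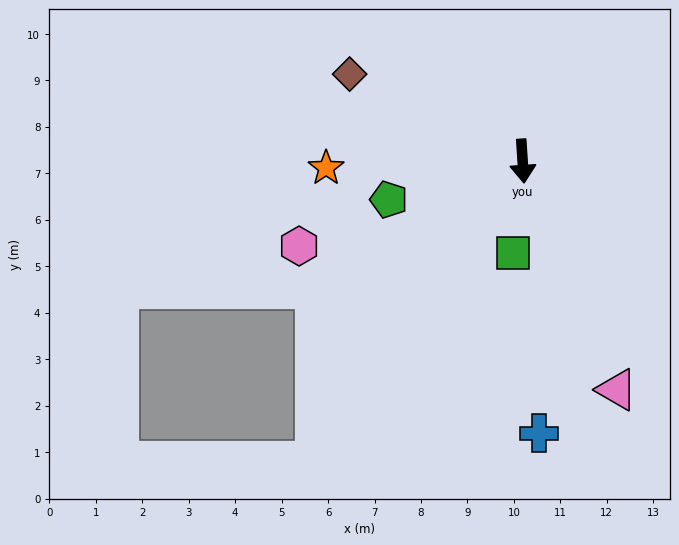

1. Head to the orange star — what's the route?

turn right 92°, forward 4.2 m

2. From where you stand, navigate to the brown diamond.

turn right 120°, forward 4.2 m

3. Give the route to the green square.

turn right 10°, forward 2.0 m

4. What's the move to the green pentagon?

turn right 78°, forward 3.0 m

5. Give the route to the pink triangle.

turn left 19°, forward 5.3 m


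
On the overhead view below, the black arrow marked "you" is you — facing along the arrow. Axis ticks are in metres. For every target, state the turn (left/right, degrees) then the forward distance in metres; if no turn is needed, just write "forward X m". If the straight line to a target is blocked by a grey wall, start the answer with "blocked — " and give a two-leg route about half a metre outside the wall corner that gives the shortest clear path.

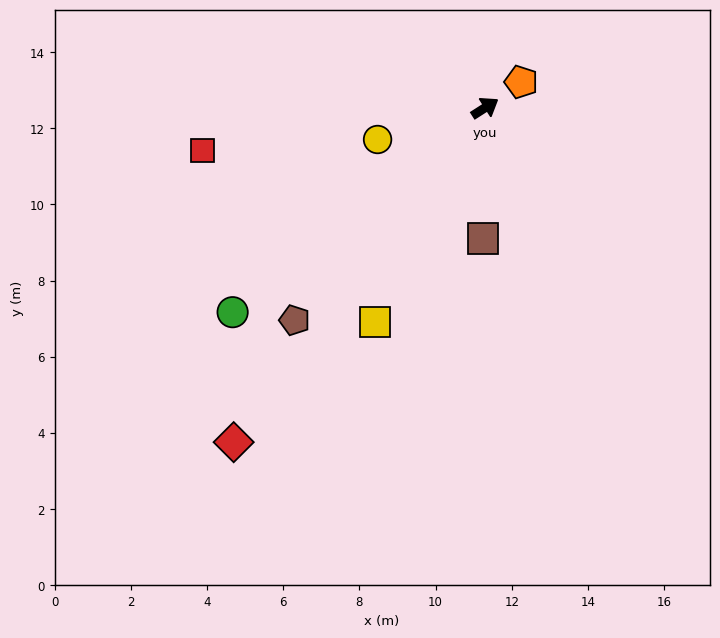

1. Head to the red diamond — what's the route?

turn right 160°, forward 11.0 m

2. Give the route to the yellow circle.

turn left 164°, forward 2.9 m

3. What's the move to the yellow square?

turn right 150°, forward 6.3 m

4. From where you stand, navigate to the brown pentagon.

turn right 165°, forward 7.5 m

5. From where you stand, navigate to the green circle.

turn right 174°, forward 8.5 m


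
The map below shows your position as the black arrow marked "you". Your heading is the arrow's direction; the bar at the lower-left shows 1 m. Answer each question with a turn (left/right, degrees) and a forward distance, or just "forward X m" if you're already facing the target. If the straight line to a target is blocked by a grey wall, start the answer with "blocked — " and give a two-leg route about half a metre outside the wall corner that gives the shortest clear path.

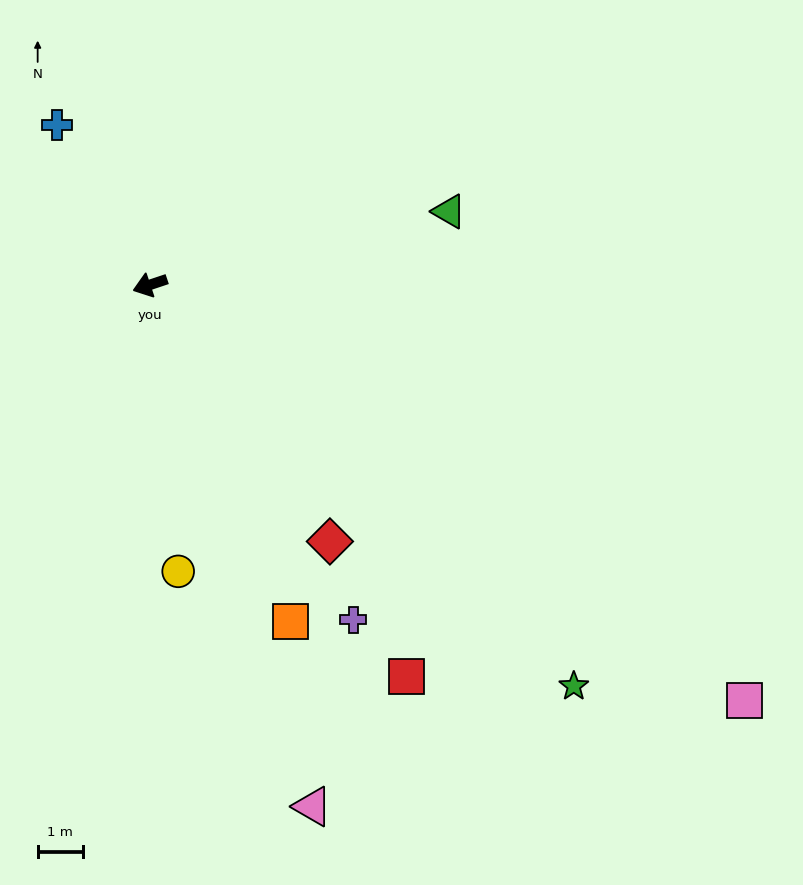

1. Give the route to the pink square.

turn left 127°, forward 16.2 m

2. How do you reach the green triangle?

turn left 175°, forward 6.9 m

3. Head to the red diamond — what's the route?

turn left 107°, forward 7.0 m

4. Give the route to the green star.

turn left 118°, forward 13.0 m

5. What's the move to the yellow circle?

turn left 77°, forward 6.4 m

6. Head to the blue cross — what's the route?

turn right 78°, forward 4.1 m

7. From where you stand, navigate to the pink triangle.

turn left 89°, forward 12.2 m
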